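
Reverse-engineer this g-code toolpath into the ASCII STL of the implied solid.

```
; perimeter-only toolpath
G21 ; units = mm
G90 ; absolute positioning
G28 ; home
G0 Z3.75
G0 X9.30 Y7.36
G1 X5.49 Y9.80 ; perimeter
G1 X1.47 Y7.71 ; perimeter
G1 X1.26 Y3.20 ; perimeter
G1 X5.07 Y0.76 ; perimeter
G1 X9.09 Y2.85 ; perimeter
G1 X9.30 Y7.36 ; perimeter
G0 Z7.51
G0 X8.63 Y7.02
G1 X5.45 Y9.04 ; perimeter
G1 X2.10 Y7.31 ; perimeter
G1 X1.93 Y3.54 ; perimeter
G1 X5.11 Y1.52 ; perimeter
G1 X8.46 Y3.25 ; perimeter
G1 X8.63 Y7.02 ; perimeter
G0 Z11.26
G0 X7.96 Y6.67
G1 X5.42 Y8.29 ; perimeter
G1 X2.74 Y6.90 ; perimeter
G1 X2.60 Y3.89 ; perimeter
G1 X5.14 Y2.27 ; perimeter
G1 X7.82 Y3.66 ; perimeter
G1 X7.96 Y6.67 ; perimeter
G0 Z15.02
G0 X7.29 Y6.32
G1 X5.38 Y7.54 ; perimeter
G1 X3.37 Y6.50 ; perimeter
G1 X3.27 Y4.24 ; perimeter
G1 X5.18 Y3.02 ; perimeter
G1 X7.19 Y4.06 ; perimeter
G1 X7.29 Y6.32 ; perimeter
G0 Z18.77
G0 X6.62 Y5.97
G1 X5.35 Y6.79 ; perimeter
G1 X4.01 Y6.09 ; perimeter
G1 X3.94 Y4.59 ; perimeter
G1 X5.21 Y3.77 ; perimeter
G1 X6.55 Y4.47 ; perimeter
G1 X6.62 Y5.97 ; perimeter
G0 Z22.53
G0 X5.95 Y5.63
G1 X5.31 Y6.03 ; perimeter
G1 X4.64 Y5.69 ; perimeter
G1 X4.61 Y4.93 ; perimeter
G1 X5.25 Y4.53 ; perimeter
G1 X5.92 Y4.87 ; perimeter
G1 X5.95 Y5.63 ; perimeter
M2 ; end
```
solid part
  facet normal 0.0000 0.0000 -1.0000
    outer loop
      vertex 0.83 8.12 0.00
      vertex 5.52 10.55 0.00
      vertex 9.97 7.71 0.00
    endloop
  endfacet
  facet normal 0.0000 0.0000 -1.0000
    outer loop
      vertex 0.59 2.85 0.00
      vertex 0.83 8.12 0.00
      vertex 9.97 7.71 0.00
    endloop
  endfacet
  facet normal 0.0000 0.0000 -1.0000
    outer loop
      vertex 5.04 0.01 0.00
      vertex 0.59 2.85 0.00
      vertex 9.97 7.71 0.00
    endloop
  endfacet
  facet normal 0.0000 0.0000 -1.0000
    outer loop
      vertex 9.73 2.44 0.00
      vertex 5.04 0.01 0.00
      vertex 9.97 7.71 0.00
    endloop
  endfacet
  facet normal 0.5300 0.8305 0.1714
    outer loop
      vertex 9.97 7.71 0.00
      vertex 5.52 10.55 0.00
      vertex 5.28 5.28 26.28
    endloop
  endfacet
  facet normal -0.4532 0.8748 0.1713
    outer loop
      vertex 5.52 10.55 0.00
      vertex 0.83 8.12 0.00
      vertex 5.28 5.28 26.28
    endloop
  endfacet
  facet normal -0.9842 0.0448 0.1715
    outer loop
      vertex 0.83 8.12 0.00
      vertex 0.59 2.85 0.00
      vertex 5.28 5.28 26.28
    endloop
  endfacet
  facet normal -0.5300 -0.8305 0.1714
    outer loop
      vertex 0.59 2.85 0.00
      vertex 5.04 0.01 0.00
      vertex 5.28 5.28 26.28
    endloop
  endfacet
  facet normal 0.4532 -0.8748 0.1713
    outer loop
      vertex 5.04 0.01 0.00
      vertex 9.73 2.44 0.00
      vertex 5.28 5.28 26.28
    endloop
  endfacet
  facet normal 0.9842 -0.0448 0.1715
    outer loop
      vertex 9.73 2.44 0.00
      vertex 9.97 7.71 0.00
      vertex 5.28 5.28 26.28
    endloop
  endfacet
endsolid part

The G0 Z moves step by Δz≈3.75 mm. The G1 loops shrink linearly with z, so the solid tapers from its base footprint up to z≈26.3. Closing with a flat bottom cap and the tapered top and triangulating gives 10 facets — a regular 6-sided pyramid, base circumscribed radius ≈ 5.28 mm, apex at z ≈ 26.3 mm.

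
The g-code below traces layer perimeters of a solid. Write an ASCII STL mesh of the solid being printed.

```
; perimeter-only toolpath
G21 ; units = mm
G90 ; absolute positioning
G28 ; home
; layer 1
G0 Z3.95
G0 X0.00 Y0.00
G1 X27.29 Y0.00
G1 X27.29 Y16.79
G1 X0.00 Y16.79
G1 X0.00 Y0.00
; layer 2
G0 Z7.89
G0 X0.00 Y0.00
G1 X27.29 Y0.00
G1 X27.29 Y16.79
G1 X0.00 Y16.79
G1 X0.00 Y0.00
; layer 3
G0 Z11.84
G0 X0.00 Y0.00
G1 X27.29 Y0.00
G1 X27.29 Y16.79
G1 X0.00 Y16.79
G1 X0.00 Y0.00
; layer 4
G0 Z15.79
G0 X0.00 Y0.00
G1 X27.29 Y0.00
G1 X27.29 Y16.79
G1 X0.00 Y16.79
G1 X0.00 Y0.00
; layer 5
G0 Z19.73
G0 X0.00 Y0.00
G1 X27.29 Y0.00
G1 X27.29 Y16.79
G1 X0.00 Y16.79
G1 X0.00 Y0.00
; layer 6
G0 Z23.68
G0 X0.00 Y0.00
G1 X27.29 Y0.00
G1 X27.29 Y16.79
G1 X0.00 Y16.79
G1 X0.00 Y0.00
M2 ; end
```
solid part
  facet normal 0.0000 0.0000 -1.0000
    outer loop
      vertex 27.29 16.79 0.00
      vertex 27.29 0.00 0.00
      vertex 0.00 0.00 0.00
    endloop
  endfacet
  facet normal 0.0000 0.0000 -1.0000
    outer loop
      vertex 0.00 16.79 0.00
      vertex 27.29 16.79 0.00
      vertex 0.00 0.00 0.00
    endloop
  endfacet
  facet normal 0.0000 0.0000 1.0000
    outer loop
      vertex 0.00 0.00 23.68
      vertex 27.29 0.00 23.68
      vertex 27.29 16.79 23.68
    endloop
  endfacet
  facet normal 0.0000 0.0000 1.0000
    outer loop
      vertex 0.00 0.00 23.68
      vertex 27.29 16.79 23.68
      vertex 0.00 16.79 23.68
    endloop
  endfacet
  facet normal 0.0000 -1.0000 0.0000
    outer loop
      vertex 0.00 0.00 0.00
      vertex 27.29 0.00 0.00
      vertex 27.29 0.00 23.68
    endloop
  endfacet
  facet normal 0.0000 -1.0000 0.0000
    outer loop
      vertex 0.00 0.00 0.00
      vertex 27.29 0.00 23.68
      vertex 0.00 0.00 23.68
    endloop
  endfacet
  facet normal 0.0000 1.0000 0.0000
    outer loop
      vertex 27.29 16.79 23.68
      vertex 27.29 16.79 0.00
      vertex 0.00 16.79 0.00
    endloop
  endfacet
  facet normal 0.0000 1.0000 0.0000
    outer loop
      vertex 0.00 16.79 23.68
      vertex 27.29 16.79 23.68
      vertex 0.00 16.79 0.00
    endloop
  endfacet
  facet normal -1.0000 0.0000 0.0000
    outer loop
      vertex 0.00 16.79 23.68
      vertex 0.00 16.79 0.00
      vertex 0.00 0.00 0.00
    endloop
  endfacet
  facet normal -1.0000 0.0000 0.0000
    outer loop
      vertex 0.00 0.00 23.68
      vertex 0.00 16.79 23.68
      vertex 0.00 0.00 0.00
    endloop
  endfacet
  facet normal 1.0000 0.0000 0.0000
    outer loop
      vertex 27.29 0.00 0.00
      vertex 27.29 16.79 0.00
      vertex 27.29 16.79 23.68
    endloop
  endfacet
  facet normal 1.0000 0.0000 0.0000
    outer loop
      vertex 27.29 0.00 0.00
      vertex 27.29 16.79 23.68
      vertex 27.29 0.00 23.68
    endloop
  endfacet
endsolid part

The G0 Z moves step by Δz≈3.95 mm. Every layer's G1 loop is the same polygon, so the solid is a straight extrusion of it from z=0 to z≈23.7. Closing with flat bottom and top caps and triangulating gives 12 facets — a rectangular box, roughly 27.3 × 16.8 mm footprint and 23.7 mm tall.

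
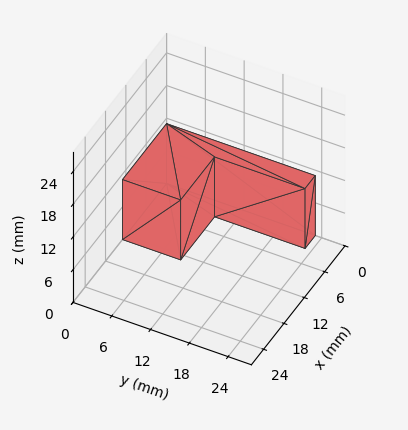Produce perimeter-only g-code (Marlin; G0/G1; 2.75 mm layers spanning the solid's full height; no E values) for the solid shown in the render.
Reading the render: the shape is an L-shaped prism: outer 13 × 23 mm, arm thicknesses ≈ 9 mm (horizontal) and 3 mm (vertical), extruded 11 mm in z (dimensions read to the nearest mm from the axis ticks). For the g-code, the solid's height is divided into equal slices at the stated Δz and each level perimeter traced with G1 moves after a G0 lift.

; perimeter-only toolpath
G21 ; units = mm
G90 ; absolute positioning
G28 ; home
; layer 1
G0 Z2.75
G0 X0.00 Y0.00
G1 X13.00 Y0.00
G1 X13.00 Y9.00
G1 X3.00 Y9.00
G1 X3.00 Y23.00
G1 X0.00 Y23.00
G1 X0.00 Y0.00
; layer 2
G0 Z5.50
G0 X0.00 Y0.00
G1 X13.00 Y0.00
G1 X13.00 Y9.00
G1 X3.00 Y9.00
G1 X3.00 Y23.00
G1 X0.00 Y23.00
G1 X0.00 Y0.00
; layer 3
G0 Z8.25
G0 X0.00 Y0.00
G1 X13.00 Y0.00
G1 X13.00 Y9.00
G1 X3.00 Y9.00
G1 X3.00 Y23.00
G1 X0.00 Y23.00
G1 X0.00 Y0.00
; layer 4
G0 Z11.00
G0 X0.00 Y0.00
G1 X13.00 Y0.00
G1 X13.00 Y9.00
G1 X3.00 Y9.00
G1 X3.00 Y23.00
G1 X0.00 Y23.00
G1 X0.00 Y0.00
M2 ; end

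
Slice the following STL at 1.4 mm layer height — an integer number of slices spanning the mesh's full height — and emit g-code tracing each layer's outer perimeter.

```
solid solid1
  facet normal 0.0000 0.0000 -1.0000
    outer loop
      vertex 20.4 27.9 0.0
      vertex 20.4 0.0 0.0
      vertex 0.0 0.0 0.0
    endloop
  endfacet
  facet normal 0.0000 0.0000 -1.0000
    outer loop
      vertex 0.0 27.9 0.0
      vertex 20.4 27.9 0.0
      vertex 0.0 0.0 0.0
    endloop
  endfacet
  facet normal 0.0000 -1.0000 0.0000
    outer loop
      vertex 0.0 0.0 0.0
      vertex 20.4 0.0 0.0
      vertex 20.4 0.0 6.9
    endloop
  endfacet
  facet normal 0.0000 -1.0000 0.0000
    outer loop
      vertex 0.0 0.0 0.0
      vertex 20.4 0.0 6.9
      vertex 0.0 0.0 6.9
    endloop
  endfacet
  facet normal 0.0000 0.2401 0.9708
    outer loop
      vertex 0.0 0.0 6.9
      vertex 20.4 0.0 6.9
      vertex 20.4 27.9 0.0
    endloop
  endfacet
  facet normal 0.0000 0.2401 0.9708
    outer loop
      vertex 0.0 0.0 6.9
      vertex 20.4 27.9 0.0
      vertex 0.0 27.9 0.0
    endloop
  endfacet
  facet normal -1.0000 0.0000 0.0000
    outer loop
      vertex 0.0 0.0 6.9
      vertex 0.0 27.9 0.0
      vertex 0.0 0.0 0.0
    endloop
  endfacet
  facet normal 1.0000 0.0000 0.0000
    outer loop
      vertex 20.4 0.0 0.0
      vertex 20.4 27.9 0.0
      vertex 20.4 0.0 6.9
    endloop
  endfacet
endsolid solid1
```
; perimeter-only toolpath
G21 ; units = mm
G90 ; absolute positioning
G28 ; home
; layer 1
G0 Z1.4
G0 X0.0 Y0.0
G1 X20.4 Y0.0
G1 X20.4 Y22.3
G1 X0.0 Y22.3
G1 X0.0 Y0.0
; layer 2
G0 Z2.8
G0 X0.0 Y0.0
G1 X20.4 Y0.0
G1 X20.4 Y16.7
G1 X0.0 Y16.7
G1 X0.0 Y0.0
; layer 3
G0 Z4.1
G0 X0.0 Y0.0
G1 X20.4 Y0.0
G1 X20.4 Y11.2
G1 X0.0 Y11.2
G1 X0.0 Y0.0
; layer 4
G0 Z5.5
G0 X0.0 Y0.0
G1 X20.4 Y0.0
G1 X20.4 Y5.6
G1 X0.0 Y5.6
G1 X0.0 Y0.0
M2 ; end

The solid is a wedge (ramp): 20.4 × 27.9 mm base, rising to 6.9 mm along the y=0 edge and sloping linearly to z=0 at y=27.9. Slicing at Δz = 1.4 mm — 5 equal slices spanning the solid's height, so layer i sits at z = i·h/5 — gives 4 non-empty perimeters. Each is a 4-segment closed polygon; G0 lifts to the layer z and rapids to the start vertex, then G1 traces the edges. The cross-section shrinks linearly with z (the slice at the apex is degenerate and omitted).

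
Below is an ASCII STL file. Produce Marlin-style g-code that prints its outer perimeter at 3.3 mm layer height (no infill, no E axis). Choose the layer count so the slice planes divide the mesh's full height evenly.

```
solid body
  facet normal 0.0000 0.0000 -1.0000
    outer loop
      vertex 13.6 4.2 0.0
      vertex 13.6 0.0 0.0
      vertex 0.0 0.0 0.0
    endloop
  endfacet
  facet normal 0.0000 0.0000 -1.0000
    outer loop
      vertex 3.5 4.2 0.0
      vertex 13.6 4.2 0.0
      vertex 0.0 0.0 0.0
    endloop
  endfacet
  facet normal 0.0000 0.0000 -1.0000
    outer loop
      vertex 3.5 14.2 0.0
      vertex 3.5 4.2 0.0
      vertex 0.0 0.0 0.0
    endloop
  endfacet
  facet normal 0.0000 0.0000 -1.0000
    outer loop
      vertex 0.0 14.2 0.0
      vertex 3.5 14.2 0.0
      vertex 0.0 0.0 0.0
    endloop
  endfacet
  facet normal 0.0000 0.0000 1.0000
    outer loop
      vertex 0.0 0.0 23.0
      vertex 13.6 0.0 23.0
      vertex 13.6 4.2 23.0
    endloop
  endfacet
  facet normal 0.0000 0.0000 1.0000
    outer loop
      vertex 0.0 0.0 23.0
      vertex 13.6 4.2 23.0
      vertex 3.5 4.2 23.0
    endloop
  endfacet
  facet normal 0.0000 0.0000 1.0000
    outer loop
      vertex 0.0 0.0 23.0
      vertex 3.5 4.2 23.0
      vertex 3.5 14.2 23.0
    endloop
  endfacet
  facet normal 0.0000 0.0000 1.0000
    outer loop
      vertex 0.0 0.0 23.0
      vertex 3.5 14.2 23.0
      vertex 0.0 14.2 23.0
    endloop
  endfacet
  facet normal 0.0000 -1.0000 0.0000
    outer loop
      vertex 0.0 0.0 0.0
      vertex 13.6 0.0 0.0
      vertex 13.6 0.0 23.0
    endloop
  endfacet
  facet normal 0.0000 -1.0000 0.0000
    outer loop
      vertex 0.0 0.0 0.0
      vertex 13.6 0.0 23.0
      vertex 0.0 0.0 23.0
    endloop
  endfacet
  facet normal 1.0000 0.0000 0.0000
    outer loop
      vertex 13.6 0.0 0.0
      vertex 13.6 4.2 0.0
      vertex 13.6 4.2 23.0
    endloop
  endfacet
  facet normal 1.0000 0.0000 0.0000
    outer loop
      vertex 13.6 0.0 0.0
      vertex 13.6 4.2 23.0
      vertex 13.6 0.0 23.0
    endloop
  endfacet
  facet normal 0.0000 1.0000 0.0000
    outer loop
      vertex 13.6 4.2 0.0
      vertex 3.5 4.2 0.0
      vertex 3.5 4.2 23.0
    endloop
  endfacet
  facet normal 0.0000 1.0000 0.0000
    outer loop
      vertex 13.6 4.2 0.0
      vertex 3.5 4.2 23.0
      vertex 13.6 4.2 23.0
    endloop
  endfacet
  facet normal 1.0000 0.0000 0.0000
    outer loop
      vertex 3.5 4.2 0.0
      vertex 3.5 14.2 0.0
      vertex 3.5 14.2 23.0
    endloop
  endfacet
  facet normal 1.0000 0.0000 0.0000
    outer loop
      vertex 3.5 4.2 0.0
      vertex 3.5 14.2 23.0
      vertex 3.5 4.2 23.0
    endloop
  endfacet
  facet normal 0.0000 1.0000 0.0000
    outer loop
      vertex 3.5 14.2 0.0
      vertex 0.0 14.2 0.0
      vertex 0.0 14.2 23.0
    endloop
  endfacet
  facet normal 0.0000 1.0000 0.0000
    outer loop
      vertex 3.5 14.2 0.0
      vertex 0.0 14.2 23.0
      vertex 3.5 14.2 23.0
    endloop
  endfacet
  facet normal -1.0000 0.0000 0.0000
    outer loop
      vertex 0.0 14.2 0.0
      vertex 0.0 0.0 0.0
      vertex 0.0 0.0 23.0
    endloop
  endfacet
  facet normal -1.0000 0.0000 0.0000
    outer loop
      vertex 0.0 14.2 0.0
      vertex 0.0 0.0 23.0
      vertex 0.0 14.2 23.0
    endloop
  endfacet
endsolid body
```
; perimeter-only toolpath
G21 ; units = mm
G90 ; absolute positioning
G28 ; home
; layer 1
G0 Z3.3
G0 X0.0 Y0.0
G1 X13.6 Y0.0
G1 X13.6 Y4.2
G1 X3.5 Y4.2
G1 X3.5 Y14.2
G1 X0.0 Y14.2
G1 X0.0 Y0.0
; layer 2
G0 Z6.6
G0 X0.0 Y0.0
G1 X13.6 Y0.0
G1 X13.6 Y4.2
G1 X3.5 Y4.2
G1 X3.5 Y14.2
G1 X0.0 Y14.2
G1 X0.0 Y0.0
; layer 3
G0 Z9.9
G0 X0.0 Y0.0
G1 X13.6 Y0.0
G1 X13.6 Y4.2
G1 X3.5 Y4.2
G1 X3.5 Y14.2
G1 X0.0 Y14.2
G1 X0.0 Y0.0
; layer 4
G0 Z13.1
G0 X0.0 Y0.0
G1 X13.6 Y0.0
G1 X13.6 Y4.2
G1 X3.5 Y4.2
G1 X3.5 Y14.2
G1 X0.0 Y14.2
G1 X0.0 Y0.0
; layer 5
G0 Z16.4
G0 X0.0 Y0.0
G1 X13.6 Y0.0
G1 X13.6 Y4.2
G1 X3.5 Y4.2
G1 X3.5 Y14.2
G1 X0.0 Y14.2
G1 X0.0 Y0.0
; layer 6
G0 Z19.7
G0 X0.0 Y0.0
G1 X13.6 Y0.0
G1 X13.6 Y4.2
G1 X3.5 Y4.2
G1 X3.5 Y14.2
G1 X0.0 Y14.2
G1 X0.0 Y0.0
; layer 7
G0 Z23.0
G0 X0.0 Y0.0
G1 X13.6 Y0.0
G1 X13.6 Y4.2
G1 X3.5 Y4.2
G1 X3.5 Y14.2
G1 X0.0 Y14.2
G1 X0.0 Y0.0
M2 ; end

The solid is an L-shaped prism: outer 13.6 × 14.2 mm, arm thicknesses ≈ 4.2 mm (horizontal) and 3.5 mm (vertical), extruded 23 mm in z. Slicing at Δz = 3.3 mm — 7 equal slices spanning the solid's height, so layer i sits at z = i·h/7 — gives 7 non-empty perimeters. Each is a 6-segment closed polygon; G0 lifts to the layer z and rapids to the start vertex, then G1 traces the edges.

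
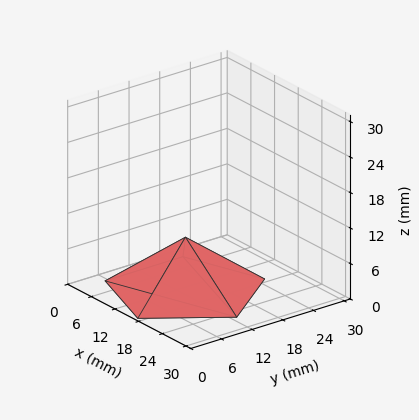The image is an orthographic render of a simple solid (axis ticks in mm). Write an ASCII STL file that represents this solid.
Reading the render: the shape is a regular 5-sided pyramid, base circumscribed radius ≈ 13 mm, apex at z ≈ 9 mm (dimensions read to the nearest mm from the axis ticks). For the STL, each face is triangulated and given an outward normal.

solid part
  facet normal 0.0000 0.0000 -1.0000
    outer loop
      vertex 2.5 20.6 0.0
      vertex 17.0 25.4 0.0
      vertex 26.0 13.0 0.0
    endloop
  endfacet
  facet normal 0.0000 0.0000 -1.0000
    outer loop
      vertex 2.5 5.4 0.0
      vertex 2.5 20.6 0.0
      vertex 26.0 13.0 0.0
    endloop
  endfacet
  facet normal 0.0000 0.0000 -1.0000
    outer loop
      vertex 17.0 0.6 0.0
      vertex 2.5 5.4 0.0
      vertex 26.0 13.0 0.0
    endloop
  endfacet
  facet normal 0.5261 0.3818 0.7599
    outer loop
      vertex 26.0 13.0 0.0
      vertex 17.0 25.4 0.0
      vertex 13.0 13.0 9.0
    endloop
  endfacet
  facet normal -0.2044 0.6173 0.7597
    outer loop
      vertex 17.0 25.4 0.0
      vertex 2.5 20.6 0.0
      vertex 13.0 13.0 9.0
    endloop
  endfacet
  facet normal -0.6508 0.0000 0.7593
    outer loop
      vertex 2.5 20.6 0.0
      vertex 2.5 5.4 0.0
      vertex 13.0 13.0 9.0
    endloop
  endfacet
  facet normal -0.2044 -0.6173 0.7597
    outer loop
      vertex 2.5 5.4 0.0
      vertex 17.0 0.6 0.0
      vertex 13.0 13.0 9.0
    endloop
  endfacet
  facet normal 0.5261 -0.3818 0.7599
    outer loop
      vertex 17.0 0.6 0.0
      vertex 26.0 13.0 0.0
      vertex 13.0 13.0 9.0
    endloop
  endfacet
endsolid part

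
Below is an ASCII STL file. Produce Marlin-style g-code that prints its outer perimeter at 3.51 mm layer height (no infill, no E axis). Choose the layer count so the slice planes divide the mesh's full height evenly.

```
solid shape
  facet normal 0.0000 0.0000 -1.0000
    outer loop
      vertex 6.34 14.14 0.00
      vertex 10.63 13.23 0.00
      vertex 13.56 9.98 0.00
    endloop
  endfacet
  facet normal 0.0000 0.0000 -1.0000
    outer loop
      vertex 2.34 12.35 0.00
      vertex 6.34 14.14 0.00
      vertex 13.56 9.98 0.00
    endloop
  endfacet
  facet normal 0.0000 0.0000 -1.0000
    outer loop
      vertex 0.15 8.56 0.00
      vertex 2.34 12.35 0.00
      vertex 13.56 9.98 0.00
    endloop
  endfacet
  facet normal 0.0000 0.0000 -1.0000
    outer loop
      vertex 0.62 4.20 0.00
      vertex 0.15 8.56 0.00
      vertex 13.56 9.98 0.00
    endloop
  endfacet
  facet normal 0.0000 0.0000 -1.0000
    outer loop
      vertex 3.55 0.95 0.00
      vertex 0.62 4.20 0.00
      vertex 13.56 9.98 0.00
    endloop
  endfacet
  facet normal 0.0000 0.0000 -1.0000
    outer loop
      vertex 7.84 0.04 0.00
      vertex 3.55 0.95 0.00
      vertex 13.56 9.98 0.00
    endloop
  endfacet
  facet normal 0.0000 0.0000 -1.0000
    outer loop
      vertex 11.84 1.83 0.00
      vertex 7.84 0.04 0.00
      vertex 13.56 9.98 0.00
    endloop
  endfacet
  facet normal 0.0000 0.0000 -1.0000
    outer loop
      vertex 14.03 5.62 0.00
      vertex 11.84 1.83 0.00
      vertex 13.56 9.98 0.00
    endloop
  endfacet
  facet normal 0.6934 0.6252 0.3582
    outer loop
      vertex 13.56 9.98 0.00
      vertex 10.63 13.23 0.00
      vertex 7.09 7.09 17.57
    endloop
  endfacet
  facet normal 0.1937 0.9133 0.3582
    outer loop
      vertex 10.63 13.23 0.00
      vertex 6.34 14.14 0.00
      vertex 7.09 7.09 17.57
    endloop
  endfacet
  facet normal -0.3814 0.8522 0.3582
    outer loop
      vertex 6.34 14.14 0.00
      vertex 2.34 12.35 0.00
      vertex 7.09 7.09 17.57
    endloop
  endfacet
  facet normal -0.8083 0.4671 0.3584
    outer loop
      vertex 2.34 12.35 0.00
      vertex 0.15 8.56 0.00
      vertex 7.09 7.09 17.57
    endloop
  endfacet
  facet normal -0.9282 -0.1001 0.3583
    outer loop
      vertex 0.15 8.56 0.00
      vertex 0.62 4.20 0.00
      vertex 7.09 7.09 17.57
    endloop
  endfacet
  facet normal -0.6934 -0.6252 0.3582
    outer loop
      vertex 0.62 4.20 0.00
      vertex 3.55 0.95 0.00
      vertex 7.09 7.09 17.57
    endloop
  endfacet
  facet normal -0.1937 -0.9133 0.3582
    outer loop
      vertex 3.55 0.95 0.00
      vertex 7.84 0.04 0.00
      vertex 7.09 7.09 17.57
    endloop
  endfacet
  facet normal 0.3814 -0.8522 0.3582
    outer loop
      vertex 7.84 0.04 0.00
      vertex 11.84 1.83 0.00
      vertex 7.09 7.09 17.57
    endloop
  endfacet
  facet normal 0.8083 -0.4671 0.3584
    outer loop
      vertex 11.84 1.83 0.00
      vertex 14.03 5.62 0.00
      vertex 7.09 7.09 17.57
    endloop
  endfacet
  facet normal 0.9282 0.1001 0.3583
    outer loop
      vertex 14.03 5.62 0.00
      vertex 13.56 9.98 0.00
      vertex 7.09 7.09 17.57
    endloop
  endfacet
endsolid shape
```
; perimeter-only toolpath
G21 ; units = mm
G90 ; absolute positioning
G28 ; home
; layer 1
G0 Z3.51
G0 X12.27 Y9.40
G1 X9.92 Y12.00
G1 X6.49 Y12.73
G1 X3.29 Y11.30
G1 X1.54 Y8.27
G1 X1.91 Y4.78
G1 X4.26 Y2.18
G1 X7.69 Y1.45
G1 X10.89 Y2.88
G1 X12.64 Y5.91
G1 X12.27 Y9.40
; layer 2
G0 Z7.03
G0 X10.97 Y8.82
G1 X9.21 Y10.77
G1 X6.64 Y11.32
G1 X4.24 Y10.25
G1 X2.93 Y7.97
G1 X3.21 Y5.36
G1 X4.97 Y3.41
G1 X7.54 Y2.86
G1 X9.94 Y3.93
G1 X11.25 Y6.21
G1 X10.97 Y8.82
; layer 3
G0 Z10.54
G0 X9.68 Y8.25
G1 X8.51 Y9.55
G1 X6.79 Y9.91
G1 X5.19 Y9.19
G1 X4.31 Y7.68
G1 X4.50 Y5.93
G1 X5.67 Y4.63
G1 X7.39 Y4.27
G1 X8.99 Y4.99
G1 X9.87 Y6.50
G1 X9.68 Y8.25
; layer 4
G0 Z14.06
G0 X8.38 Y7.67
G1 X7.80 Y8.32
G1 X6.94 Y8.50
G1 X6.14 Y8.14
G1 X5.70 Y7.38
G1 X5.80 Y6.51
G1 X6.38 Y5.86
G1 X7.24 Y5.68
G1 X8.04 Y6.04
G1 X8.48 Y6.80
G1 X8.38 Y7.67
M2 ; end

The solid is a regular 10-sided pyramid, base circumscribed radius ≈ 7.09 mm, apex at z ≈ 17.6 mm. Slicing at Δz = 3.51 mm — 5 equal slices spanning the solid's height, so layer i sits at z = i·h/5 — gives 4 non-empty perimeters. Each is a 10-segment closed polygon; G0 lifts to the layer z and rapids to the start vertex, then G1 traces the edges. The cross-section shrinks linearly with z (the slice at the apex is degenerate and omitted).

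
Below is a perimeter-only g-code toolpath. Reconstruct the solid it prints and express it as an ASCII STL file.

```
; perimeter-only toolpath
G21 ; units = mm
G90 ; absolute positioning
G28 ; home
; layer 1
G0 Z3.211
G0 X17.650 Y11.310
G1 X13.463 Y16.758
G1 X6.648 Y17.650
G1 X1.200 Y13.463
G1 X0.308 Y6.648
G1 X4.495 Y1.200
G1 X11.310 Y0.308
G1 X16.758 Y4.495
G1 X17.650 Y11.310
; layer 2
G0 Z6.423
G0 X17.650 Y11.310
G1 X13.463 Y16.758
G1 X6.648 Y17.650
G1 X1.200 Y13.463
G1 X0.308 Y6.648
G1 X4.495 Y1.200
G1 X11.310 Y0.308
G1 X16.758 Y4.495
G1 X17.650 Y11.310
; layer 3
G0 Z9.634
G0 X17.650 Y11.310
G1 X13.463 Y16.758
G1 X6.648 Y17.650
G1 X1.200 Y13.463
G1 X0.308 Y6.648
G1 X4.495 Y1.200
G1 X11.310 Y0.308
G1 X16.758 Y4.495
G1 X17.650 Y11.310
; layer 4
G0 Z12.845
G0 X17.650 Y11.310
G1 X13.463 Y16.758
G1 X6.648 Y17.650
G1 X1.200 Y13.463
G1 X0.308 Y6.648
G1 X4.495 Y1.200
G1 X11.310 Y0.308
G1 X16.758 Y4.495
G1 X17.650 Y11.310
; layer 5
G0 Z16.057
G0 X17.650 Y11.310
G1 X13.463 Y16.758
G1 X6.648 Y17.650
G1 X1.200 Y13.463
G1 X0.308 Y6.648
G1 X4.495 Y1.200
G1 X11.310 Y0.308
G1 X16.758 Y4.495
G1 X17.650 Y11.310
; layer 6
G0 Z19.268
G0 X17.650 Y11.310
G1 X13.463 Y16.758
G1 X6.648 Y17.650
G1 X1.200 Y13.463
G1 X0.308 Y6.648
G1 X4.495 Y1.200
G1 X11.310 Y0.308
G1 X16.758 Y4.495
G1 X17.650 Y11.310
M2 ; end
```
solid part
  facet normal 0.0000 0.0000 -1.0000
    outer loop
      vertex 6.648 17.650 0.000
      vertex 13.463 16.758 0.000
      vertex 17.650 11.310 0.000
    endloop
  endfacet
  facet normal 0.0000 0.0000 -1.0000
    outer loop
      vertex 1.200 13.463 0.000
      vertex 6.648 17.650 0.000
      vertex 17.650 11.310 0.000
    endloop
  endfacet
  facet normal 0.0000 0.0000 -1.0000
    outer loop
      vertex 0.308 6.648 0.000
      vertex 1.200 13.463 0.000
      vertex 17.650 11.310 0.000
    endloop
  endfacet
  facet normal 0.0000 0.0000 -1.0000
    outer loop
      vertex 4.495 1.200 0.000
      vertex 0.308 6.648 0.000
      vertex 17.650 11.310 0.000
    endloop
  endfacet
  facet normal 0.0000 0.0000 -1.0000
    outer loop
      vertex 11.310 0.308 0.000
      vertex 4.495 1.200 0.000
      vertex 17.650 11.310 0.000
    endloop
  endfacet
  facet normal 0.0000 0.0000 -1.0000
    outer loop
      vertex 16.758 4.495 0.000
      vertex 11.310 0.308 0.000
      vertex 17.650 11.310 0.000
    endloop
  endfacet
  facet normal 0.0000 0.0000 1.0000
    outer loop
      vertex 17.650 11.310 19.268
      vertex 13.463 16.758 19.268
      vertex 6.648 17.650 19.268
    endloop
  endfacet
  facet normal 0.0000 0.0000 1.0000
    outer loop
      vertex 17.650 11.310 19.268
      vertex 6.648 17.650 19.268
      vertex 1.200 13.463 19.268
    endloop
  endfacet
  facet normal 0.0000 0.0000 1.0000
    outer loop
      vertex 17.650 11.310 19.268
      vertex 1.200 13.463 19.268
      vertex 0.308 6.648 19.268
    endloop
  endfacet
  facet normal 0.0000 0.0000 1.0000
    outer loop
      vertex 17.650 11.310 19.268
      vertex 0.308 6.648 19.268
      vertex 4.495 1.200 19.268
    endloop
  endfacet
  facet normal 0.0000 0.0000 1.0000
    outer loop
      vertex 17.650 11.310 19.268
      vertex 4.495 1.200 19.268
      vertex 11.310 0.308 19.268
    endloop
  endfacet
  facet normal 0.0000 0.0000 1.0000
    outer loop
      vertex 17.650 11.310 19.268
      vertex 11.310 0.308 19.268
      vertex 16.758 4.495 19.268
    endloop
  endfacet
  facet normal 0.7929 0.6094 0.0000
    outer loop
      vertex 17.650 11.310 0.000
      vertex 13.463 16.758 0.000
      vertex 13.463 16.758 19.268
    endloop
  endfacet
  facet normal 0.7929 0.6094 0.0000
    outer loop
      vertex 17.650 11.310 0.000
      vertex 13.463 16.758 19.268
      vertex 17.650 11.310 19.268
    endloop
  endfacet
  facet normal 0.1298 0.9915 0.0000
    outer loop
      vertex 13.463 16.758 0.000
      vertex 6.648 17.650 0.000
      vertex 6.648 17.650 19.268
    endloop
  endfacet
  facet normal 0.1298 0.9915 0.0000
    outer loop
      vertex 13.463 16.758 0.000
      vertex 6.648 17.650 19.268
      vertex 13.463 16.758 19.268
    endloop
  endfacet
  facet normal -0.6094 0.7929 0.0000
    outer loop
      vertex 6.648 17.650 0.000
      vertex 1.200 13.463 0.000
      vertex 1.200 13.463 19.268
    endloop
  endfacet
  facet normal -0.6094 0.7929 0.0000
    outer loop
      vertex 6.648 17.650 0.000
      vertex 1.200 13.463 19.268
      vertex 6.648 17.650 19.268
    endloop
  endfacet
  facet normal -0.9915 0.1298 0.0000
    outer loop
      vertex 1.200 13.463 0.000
      vertex 0.308 6.648 0.000
      vertex 0.308 6.648 19.268
    endloop
  endfacet
  facet normal -0.9915 0.1298 0.0000
    outer loop
      vertex 1.200 13.463 0.000
      vertex 0.308 6.648 19.268
      vertex 1.200 13.463 19.268
    endloop
  endfacet
  facet normal -0.7929 -0.6094 0.0000
    outer loop
      vertex 0.308 6.648 0.000
      vertex 4.495 1.200 0.000
      vertex 4.495 1.200 19.268
    endloop
  endfacet
  facet normal -0.7929 -0.6094 0.0000
    outer loop
      vertex 0.308 6.648 0.000
      vertex 4.495 1.200 19.268
      vertex 0.308 6.648 19.268
    endloop
  endfacet
  facet normal -0.1298 -0.9915 0.0000
    outer loop
      vertex 4.495 1.200 0.000
      vertex 11.310 0.308 0.000
      vertex 11.310 0.308 19.268
    endloop
  endfacet
  facet normal -0.1298 -0.9915 0.0000
    outer loop
      vertex 4.495 1.200 0.000
      vertex 11.310 0.308 19.268
      vertex 4.495 1.200 19.268
    endloop
  endfacet
  facet normal 0.6094 -0.7929 0.0000
    outer loop
      vertex 11.310 0.308 0.000
      vertex 16.758 4.495 0.000
      vertex 16.758 4.495 19.268
    endloop
  endfacet
  facet normal 0.6094 -0.7929 0.0000
    outer loop
      vertex 11.310 0.308 0.000
      vertex 16.758 4.495 19.268
      vertex 11.310 0.308 19.268
    endloop
  endfacet
  facet normal 0.9915 -0.1298 0.0000
    outer loop
      vertex 16.758 4.495 0.000
      vertex 17.650 11.310 0.000
      vertex 17.650 11.310 19.268
    endloop
  endfacet
  facet normal 0.9915 -0.1298 0.0000
    outer loop
      vertex 16.758 4.495 0.000
      vertex 17.650 11.310 19.268
      vertex 16.758 4.495 19.268
    endloop
  endfacet
endsolid part

The G0 Z moves step by Δz≈3.211 mm. Every layer's G1 loop is the same polygon, so the solid is a straight extrusion of it from z=0 to z≈19.3. Closing with flat bottom and top caps and triangulating gives 28 facets — a regular 8-sided prism (a cylinder approximated with 8 flat sides), circumscribed radius ≈ 8.98 mm, height ≈ 19.3 mm.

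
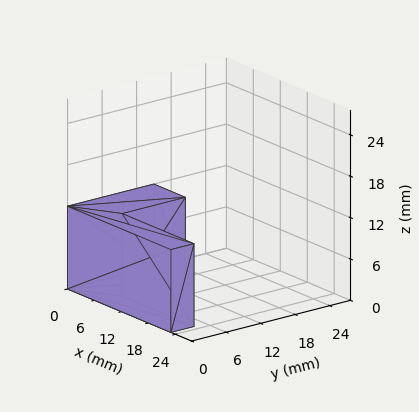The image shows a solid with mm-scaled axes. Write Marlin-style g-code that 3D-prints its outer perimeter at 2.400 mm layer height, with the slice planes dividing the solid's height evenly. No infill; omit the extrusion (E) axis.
Reading the render: the shape is an L-shaped prism: outer 23 × 15 mm, arm thicknesses ≈ 4 mm (horizontal) and 7 mm (vertical), extruded 12 mm in z (dimensions read to the nearest mm from the axis ticks). For the g-code, the solid's height is divided into equal slices at the stated Δz and each level perimeter traced with G1 moves after a G0 lift.

; perimeter-only toolpath
G21 ; units = mm
G90 ; absolute positioning
G28 ; home
; layer 1
G0 Z2.400
G0 X0.000 Y0.000
G1 X23.000 Y0.000
G1 X23.000 Y4.000
G1 X7.000 Y4.000
G1 X7.000 Y15.000
G1 X0.000 Y15.000
G1 X0.000 Y0.000
; layer 2
G0 Z4.800
G0 X0.000 Y0.000
G1 X23.000 Y0.000
G1 X23.000 Y4.000
G1 X7.000 Y4.000
G1 X7.000 Y15.000
G1 X0.000 Y15.000
G1 X0.000 Y0.000
; layer 3
G0 Z7.200
G0 X0.000 Y0.000
G1 X23.000 Y0.000
G1 X23.000 Y4.000
G1 X7.000 Y4.000
G1 X7.000 Y15.000
G1 X0.000 Y15.000
G1 X0.000 Y0.000
; layer 4
G0 Z9.600
G0 X0.000 Y0.000
G1 X23.000 Y0.000
G1 X23.000 Y4.000
G1 X7.000 Y4.000
G1 X7.000 Y15.000
G1 X0.000 Y15.000
G1 X0.000 Y0.000
; layer 5
G0 Z12.000
G0 X0.000 Y0.000
G1 X23.000 Y0.000
G1 X23.000 Y4.000
G1 X7.000 Y4.000
G1 X7.000 Y15.000
G1 X0.000 Y15.000
G1 X0.000 Y0.000
M2 ; end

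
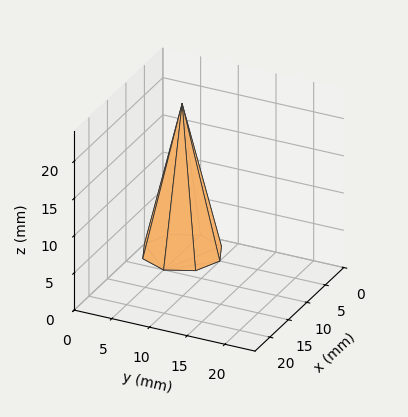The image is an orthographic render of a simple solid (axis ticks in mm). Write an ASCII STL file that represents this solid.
Reading the render: the shape is a regular 8-sided pyramid, base circumscribed radius ≈ 5 mm, apex at z ≈ 20 mm (dimensions read to the nearest mm from the axis ticks). For the STL, each face is triangulated and given an outward normal.

solid part
  facet normal 0.0000 0.0000 -1.0000
    outer loop
      vertex 5.0 10.0 0.0
      vertex 8.5 8.5 0.0
      vertex 10.0 5.0 0.0
    endloop
  endfacet
  facet normal 0.0000 0.0000 -1.0000
    outer loop
      vertex 1.5 8.5 0.0
      vertex 5.0 10.0 0.0
      vertex 10.0 5.0 0.0
    endloop
  endfacet
  facet normal 0.0000 0.0000 -1.0000
    outer loop
      vertex 0.0 5.0 0.0
      vertex 1.5 8.5 0.0
      vertex 10.0 5.0 0.0
    endloop
  endfacet
  facet normal 0.0000 0.0000 -1.0000
    outer loop
      vertex 1.5 1.5 0.0
      vertex 0.0 5.0 0.0
      vertex 10.0 5.0 0.0
    endloop
  endfacet
  facet normal 0.0000 0.0000 -1.0000
    outer loop
      vertex 5.0 0.0 0.0
      vertex 1.5 1.5 0.0
      vertex 10.0 5.0 0.0
    endloop
  endfacet
  facet normal 0.0000 0.0000 -1.0000
    outer loop
      vertex 8.5 1.5 0.0
      vertex 5.0 0.0 0.0
      vertex 10.0 5.0 0.0
    endloop
  endfacet
  facet normal 0.8958 0.3839 0.2239
    outer loop
      vertex 10.0 5.0 0.0
      vertex 8.5 8.5 0.0
      vertex 5.0 5.0 20.0
    endloop
  endfacet
  facet normal 0.3839 0.8958 0.2239
    outer loop
      vertex 8.5 8.5 0.0
      vertex 5.0 10.0 0.0
      vertex 5.0 5.0 20.0
    endloop
  endfacet
  facet normal -0.3839 0.8958 0.2239
    outer loop
      vertex 5.0 10.0 0.0
      vertex 1.5 8.5 0.0
      vertex 5.0 5.0 20.0
    endloop
  endfacet
  facet normal -0.8958 0.3839 0.2239
    outer loop
      vertex 1.5 8.5 0.0
      vertex 0.0 5.0 0.0
      vertex 5.0 5.0 20.0
    endloop
  endfacet
  facet normal -0.8958 -0.3839 0.2239
    outer loop
      vertex 0.0 5.0 0.0
      vertex 1.5 1.5 0.0
      vertex 5.0 5.0 20.0
    endloop
  endfacet
  facet normal -0.3839 -0.8958 0.2239
    outer loop
      vertex 1.5 1.5 0.0
      vertex 5.0 0.0 0.0
      vertex 5.0 5.0 20.0
    endloop
  endfacet
  facet normal 0.3839 -0.8958 0.2239
    outer loop
      vertex 5.0 0.0 0.0
      vertex 8.5 1.5 0.0
      vertex 5.0 5.0 20.0
    endloop
  endfacet
  facet normal 0.8958 -0.3839 0.2239
    outer loop
      vertex 8.5 1.5 0.0
      vertex 10.0 5.0 0.0
      vertex 5.0 5.0 20.0
    endloop
  endfacet
endsolid part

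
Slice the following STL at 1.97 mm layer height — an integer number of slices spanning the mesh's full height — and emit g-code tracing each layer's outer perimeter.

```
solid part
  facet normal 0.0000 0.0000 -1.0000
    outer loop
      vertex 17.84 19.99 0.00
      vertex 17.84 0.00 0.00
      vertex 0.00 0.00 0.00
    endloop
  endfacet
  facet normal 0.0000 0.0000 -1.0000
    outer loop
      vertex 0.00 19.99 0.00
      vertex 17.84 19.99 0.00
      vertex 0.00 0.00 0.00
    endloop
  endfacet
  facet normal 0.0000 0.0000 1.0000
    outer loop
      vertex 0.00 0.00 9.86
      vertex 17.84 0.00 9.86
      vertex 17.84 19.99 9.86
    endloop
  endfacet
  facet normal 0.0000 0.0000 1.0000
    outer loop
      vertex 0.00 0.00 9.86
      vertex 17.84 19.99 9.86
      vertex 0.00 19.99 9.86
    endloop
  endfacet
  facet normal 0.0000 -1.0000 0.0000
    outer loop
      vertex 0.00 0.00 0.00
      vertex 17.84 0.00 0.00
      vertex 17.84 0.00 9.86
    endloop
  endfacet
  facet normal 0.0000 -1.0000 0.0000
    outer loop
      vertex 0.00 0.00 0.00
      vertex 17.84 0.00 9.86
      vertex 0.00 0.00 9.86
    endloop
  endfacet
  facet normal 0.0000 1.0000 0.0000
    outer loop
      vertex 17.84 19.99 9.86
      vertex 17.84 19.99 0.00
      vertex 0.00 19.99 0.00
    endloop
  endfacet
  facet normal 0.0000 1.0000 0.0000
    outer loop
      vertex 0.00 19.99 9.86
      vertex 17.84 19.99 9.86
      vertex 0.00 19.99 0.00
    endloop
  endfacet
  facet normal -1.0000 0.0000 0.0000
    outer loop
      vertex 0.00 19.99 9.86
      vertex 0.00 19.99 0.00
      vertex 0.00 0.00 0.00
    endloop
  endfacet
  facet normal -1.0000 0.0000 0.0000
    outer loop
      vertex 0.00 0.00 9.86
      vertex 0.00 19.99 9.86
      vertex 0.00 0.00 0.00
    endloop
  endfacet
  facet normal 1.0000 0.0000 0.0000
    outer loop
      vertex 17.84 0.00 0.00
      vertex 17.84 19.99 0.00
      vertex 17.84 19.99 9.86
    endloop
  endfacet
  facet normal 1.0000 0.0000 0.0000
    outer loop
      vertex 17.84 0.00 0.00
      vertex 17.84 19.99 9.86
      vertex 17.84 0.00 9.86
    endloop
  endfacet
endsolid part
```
; perimeter-only toolpath
G21 ; units = mm
G90 ; absolute positioning
G28 ; home
; layer 1
G0 Z1.97
G0 X0.00 Y0.00
G1 X17.84 Y0.00
G1 X17.84 Y19.99
G1 X0.00 Y19.99
G1 X0.00 Y0.00
; layer 2
G0 Z3.94
G0 X0.00 Y0.00
G1 X17.84 Y0.00
G1 X17.84 Y19.99
G1 X0.00 Y19.99
G1 X0.00 Y0.00
; layer 3
G0 Z5.92
G0 X0.00 Y0.00
G1 X17.84 Y0.00
G1 X17.84 Y19.99
G1 X0.00 Y19.99
G1 X0.00 Y0.00
; layer 4
G0 Z7.89
G0 X0.00 Y0.00
G1 X17.84 Y0.00
G1 X17.84 Y19.99
G1 X0.00 Y19.99
G1 X0.00 Y0.00
; layer 5
G0 Z9.86
G0 X0.00 Y0.00
G1 X17.84 Y0.00
G1 X17.84 Y19.99
G1 X0.00 Y19.99
G1 X0.00 Y0.00
M2 ; end

The solid is a rectangular box, roughly 17.8 × 20 mm footprint and 9.86 mm tall. Slicing at Δz = 1.97 mm — 5 equal slices spanning the solid's height, so layer i sits at z = i·h/5 — gives 5 non-empty perimeters. Each is a 4-segment closed polygon; G0 lifts to the layer z and rapids to the start vertex, then G1 traces the edges.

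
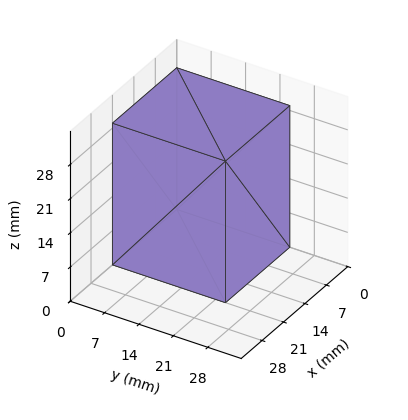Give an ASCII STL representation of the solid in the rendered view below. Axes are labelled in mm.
Reading the render: the shape is a rectangular box, roughly 21 × 23 mm footprint and 29 mm tall (dimensions read to the nearest mm from the axis ticks). For the STL, each face is triangulated and given an outward normal.

solid part
  facet normal 0.0000 0.0000 -1.0000
    outer loop
      vertex 21.000 23.000 0.000
      vertex 21.000 0.000 0.000
      vertex 0.000 0.000 0.000
    endloop
  endfacet
  facet normal 0.0000 0.0000 -1.0000
    outer loop
      vertex 0.000 23.000 0.000
      vertex 21.000 23.000 0.000
      vertex 0.000 0.000 0.000
    endloop
  endfacet
  facet normal 0.0000 0.0000 1.0000
    outer loop
      vertex 0.000 0.000 29.000
      vertex 21.000 0.000 29.000
      vertex 21.000 23.000 29.000
    endloop
  endfacet
  facet normal 0.0000 0.0000 1.0000
    outer loop
      vertex 0.000 0.000 29.000
      vertex 21.000 23.000 29.000
      vertex 0.000 23.000 29.000
    endloop
  endfacet
  facet normal 0.0000 -1.0000 0.0000
    outer loop
      vertex 0.000 0.000 0.000
      vertex 21.000 0.000 0.000
      vertex 21.000 0.000 29.000
    endloop
  endfacet
  facet normal 0.0000 -1.0000 0.0000
    outer loop
      vertex 0.000 0.000 0.000
      vertex 21.000 0.000 29.000
      vertex 0.000 0.000 29.000
    endloop
  endfacet
  facet normal 0.0000 1.0000 0.0000
    outer loop
      vertex 21.000 23.000 29.000
      vertex 21.000 23.000 0.000
      vertex 0.000 23.000 0.000
    endloop
  endfacet
  facet normal 0.0000 1.0000 0.0000
    outer loop
      vertex 0.000 23.000 29.000
      vertex 21.000 23.000 29.000
      vertex 0.000 23.000 0.000
    endloop
  endfacet
  facet normal -1.0000 0.0000 0.0000
    outer loop
      vertex 0.000 23.000 29.000
      vertex 0.000 23.000 0.000
      vertex 0.000 0.000 0.000
    endloop
  endfacet
  facet normal -1.0000 0.0000 0.0000
    outer loop
      vertex 0.000 0.000 29.000
      vertex 0.000 23.000 29.000
      vertex 0.000 0.000 0.000
    endloop
  endfacet
  facet normal 1.0000 0.0000 0.0000
    outer loop
      vertex 21.000 0.000 0.000
      vertex 21.000 23.000 0.000
      vertex 21.000 23.000 29.000
    endloop
  endfacet
  facet normal 1.0000 0.0000 0.0000
    outer loop
      vertex 21.000 0.000 0.000
      vertex 21.000 23.000 29.000
      vertex 21.000 0.000 29.000
    endloop
  endfacet
endsolid part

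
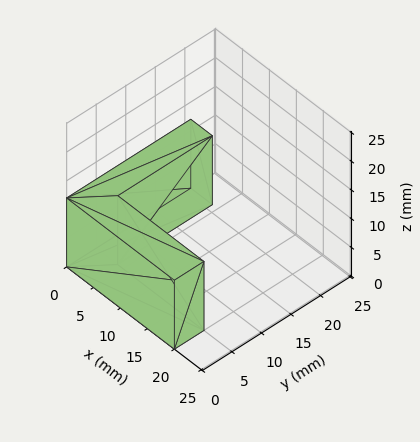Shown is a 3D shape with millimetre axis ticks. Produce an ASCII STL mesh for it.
Reading the render: the shape is an L-shaped prism: outer 20 × 21 mm, arm thicknesses ≈ 5 mm (horizontal) and 4 mm (vertical), extruded 12 mm in z (dimensions read to the nearest mm from the axis ticks). For the STL, each face is triangulated and given an outward normal.

solid part
  facet normal 0.0000 0.0000 -1.0000
    outer loop
      vertex 20.000 5.000 0.000
      vertex 20.000 0.000 0.000
      vertex 0.000 0.000 0.000
    endloop
  endfacet
  facet normal 0.0000 0.0000 -1.0000
    outer loop
      vertex 4.000 5.000 0.000
      vertex 20.000 5.000 0.000
      vertex 0.000 0.000 0.000
    endloop
  endfacet
  facet normal 0.0000 0.0000 -1.0000
    outer loop
      vertex 4.000 21.000 0.000
      vertex 4.000 5.000 0.000
      vertex 0.000 0.000 0.000
    endloop
  endfacet
  facet normal 0.0000 0.0000 -1.0000
    outer loop
      vertex 0.000 21.000 0.000
      vertex 4.000 21.000 0.000
      vertex 0.000 0.000 0.000
    endloop
  endfacet
  facet normal 0.0000 0.0000 1.0000
    outer loop
      vertex 0.000 0.000 12.000
      vertex 20.000 0.000 12.000
      vertex 20.000 5.000 12.000
    endloop
  endfacet
  facet normal 0.0000 0.0000 1.0000
    outer loop
      vertex 0.000 0.000 12.000
      vertex 20.000 5.000 12.000
      vertex 4.000 5.000 12.000
    endloop
  endfacet
  facet normal 0.0000 0.0000 1.0000
    outer loop
      vertex 0.000 0.000 12.000
      vertex 4.000 5.000 12.000
      vertex 4.000 21.000 12.000
    endloop
  endfacet
  facet normal 0.0000 0.0000 1.0000
    outer loop
      vertex 0.000 0.000 12.000
      vertex 4.000 21.000 12.000
      vertex 0.000 21.000 12.000
    endloop
  endfacet
  facet normal 0.0000 -1.0000 0.0000
    outer loop
      vertex 0.000 0.000 0.000
      vertex 20.000 0.000 0.000
      vertex 20.000 0.000 12.000
    endloop
  endfacet
  facet normal 0.0000 -1.0000 0.0000
    outer loop
      vertex 0.000 0.000 0.000
      vertex 20.000 0.000 12.000
      vertex 0.000 0.000 12.000
    endloop
  endfacet
  facet normal 1.0000 0.0000 0.0000
    outer loop
      vertex 20.000 0.000 0.000
      vertex 20.000 5.000 0.000
      vertex 20.000 5.000 12.000
    endloop
  endfacet
  facet normal 1.0000 0.0000 0.0000
    outer loop
      vertex 20.000 0.000 0.000
      vertex 20.000 5.000 12.000
      vertex 20.000 0.000 12.000
    endloop
  endfacet
  facet normal 0.0000 1.0000 0.0000
    outer loop
      vertex 20.000 5.000 0.000
      vertex 4.000 5.000 0.000
      vertex 4.000 5.000 12.000
    endloop
  endfacet
  facet normal 0.0000 1.0000 0.0000
    outer loop
      vertex 20.000 5.000 0.000
      vertex 4.000 5.000 12.000
      vertex 20.000 5.000 12.000
    endloop
  endfacet
  facet normal 1.0000 0.0000 0.0000
    outer loop
      vertex 4.000 5.000 0.000
      vertex 4.000 21.000 0.000
      vertex 4.000 21.000 12.000
    endloop
  endfacet
  facet normal 1.0000 0.0000 0.0000
    outer loop
      vertex 4.000 5.000 0.000
      vertex 4.000 21.000 12.000
      vertex 4.000 5.000 12.000
    endloop
  endfacet
  facet normal 0.0000 1.0000 0.0000
    outer loop
      vertex 4.000 21.000 0.000
      vertex 0.000 21.000 0.000
      vertex 0.000 21.000 12.000
    endloop
  endfacet
  facet normal 0.0000 1.0000 0.0000
    outer loop
      vertex 4.000 21.000 0.000
      vertex 0.000 21.000 12.000
      vertex 4.000 21.000 12.000
    endloop
  endfacet
  facet normal -1.0000 0.0000 0.0000
    outer loop
      vertex 0.000 21.000 0.000
      vertex 0.000 0.000 0.000
      vertex 0.000 0.000 12.000
    endloop
  endfacet
  facet normal -1.0000 0.0000 0.0000
    outer loop
      vertex 0.000 21.000 0.000
      vertex 0.000 0.000 12.000
      vertex 0.000 21.000 12.000
    endloop
  endfacet
endsolid part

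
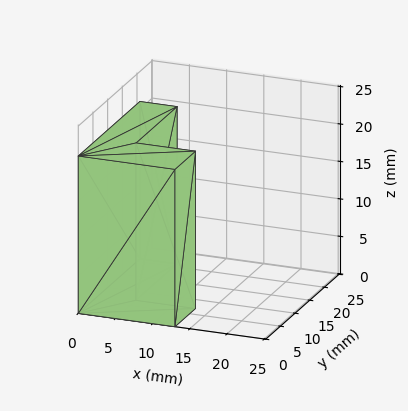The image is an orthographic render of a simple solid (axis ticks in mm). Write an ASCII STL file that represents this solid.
Reading the render: the shape is an L-shaped prism: outer 13 × 21 mm, arm thicknesses ≈ 7 mm (horizontal) and 5 mm (vertical), extruded 21 mm in z (dimensions read to the nearest mm from the axis ticks). For the STL, each face is triangulated and given an outward normal.

solid part
  facet normal 0.0000 0.0000 -1.0000
    outer loop
      vertex 13.00 7.00 0.00
      vertex 13.00 0.00 0.00
      vertex 0.00 0.00 0.00
    endloop
  endfacet
  facet normal 0.0000 0.0000 -1.0000
    outer loop
      vertex 5.00 7.00 0.00
      vertex 13.00 7.00 0.00
      vertex 0.00 0.00 0.00
    endloop
  endfacet
  facet normal 0.0000 0.0000 -1.0000
    outer loop
      vertex 5.00 21.00 0.00
      vertex 5.00 7.00 0.00
      vertex 0.00 0.00 0.00
    endloop
  endfacet
  facet normal 0.0000 0.0000 -1.0000
    outer loop
      vertex 0.00 21.00 0.00
      vertex 5.00 21.00 0.00
      vertex 0.00 0.00 0.00
    endloop
  endfacet
  facet normal 0.0000 0.0000 1.0000
    outer loop
      vertex 0.00 0.00 21.00
      vertex 13.00 0.00 21.00
      vertex 13.00 7.00 21.00
    endloop
  endfacet
  facet normal 0.0000 0.0000 1.0000
    outer loop
      vertex 0.00 0.00 21.00
      vertex 13.00 7.00 21.00
      vertex 5.00 7.00 21.00
    endloop
  endfacet
  facet normal 0.0000 0.0000 1.0000
    outer loop
      vertex 0.00 0.00 21.00
      vertex 5.00 7.00 21.00
      vertex 5.00 21.00 21.00
    endloop
  endfacet
  facet normal 0.0000 0.0000 1.0000
    outer loop
      vertex 0.00 0.00 21.00
      vertex 5.00 21.00 21.00
      vertex 0.00 21.00 21.00
    endloop
  endfacet
  facet normal 0.0000 -1.0000 0.0000
    outer loop
      vertex 0.00 0.00 0.00
      vertex 13.00 0.00 0.00
      vertex 13.00 0.00 21.00
    endloop
  endfacet
  facet normal 0.0000 -1.0000 0.0000
    outer loop
      vertex 0.00 0.00 0.00
      vertex 13.00 0.00 21.00
      vertex 0.00 0.00 21.00
    endloop
  endfacet
  facet normal 1.0000 0.0000 0.0000
    outer loop
      vertex 13.00 0.00 0.00
      vertex 13.00 7.00 0.00
      vertex 13.00 7.00 21.00
    endloop
  endfacet
  facet normal 1.0000 0.0000 0.0000
    outer loop
      vertex 13.00 0.00 0.00
      vertex 13.00 7.00 21.00
      vertex 13.00 0.00 21.00
    endloop
  endfacet
  facet normal 0.0000 1.0000 0.0000
    outer loop
      vertex 13.00 7.00 0.00
      vertex 5.00 7.00 0.00
      vertex 5.00 7.00 21.00
    endloop
  endfacet
  facet normal 0.0000 1.0000 0.0000
    outer loop
      vertex 13.00 7.00 0.00
      vertex 5.00 7.00 21.00
      vertex 13.00 7.00 21.00
    endloop
  endfacet
  facet normal 1.0000 0.0000 0.0000
    outer loop
      vertex 5.00 7.00 0.00
      vertex 5.00 21.00 0.00
      vertex 5.00 21.00 21.00
    endloop
  endfacet
  facet normal 1.0000 0.0000 0.0000
    outer loop
      vertex 5.00 7.00 0.00
      vertex 5.00 21.00 21.00
      vertex 5.00 7.00 21.00
    endloop
  endfacet
  facet normal 0.0000 1.0000 0.0000
    outer loop
      vertex 5.00 21.00 0.00
      vertex 0.00 21.00 0.00
      vertex 0.00 21.00 21.00
    endloop
  endfacet
  facet normal 0.0000 1.0000 0.0000
    outer loop
      vertex 5.00 21.00 0.00
      vertex 0.00 21.00 21.00
      vertex 5.00 21.00 21.00
    endloop
  endfacet
  facet normal -1.0000 0.0000 0.0000
    outer loop
      vertex 0.00 21.00 0.00
      vertex 0.00 0.00 0.00
      vertex 0.00 0.00 21.00
    endloop
  endfacet
  facet normal -1.0000 0.0000 0.0000
    outer loop
      vertex 0.00 21.00 0.00
      vertex 0.00 0.00 21.00
      vertex 0.00 21.00 21.00
    endloop
  endfacet
endsolid part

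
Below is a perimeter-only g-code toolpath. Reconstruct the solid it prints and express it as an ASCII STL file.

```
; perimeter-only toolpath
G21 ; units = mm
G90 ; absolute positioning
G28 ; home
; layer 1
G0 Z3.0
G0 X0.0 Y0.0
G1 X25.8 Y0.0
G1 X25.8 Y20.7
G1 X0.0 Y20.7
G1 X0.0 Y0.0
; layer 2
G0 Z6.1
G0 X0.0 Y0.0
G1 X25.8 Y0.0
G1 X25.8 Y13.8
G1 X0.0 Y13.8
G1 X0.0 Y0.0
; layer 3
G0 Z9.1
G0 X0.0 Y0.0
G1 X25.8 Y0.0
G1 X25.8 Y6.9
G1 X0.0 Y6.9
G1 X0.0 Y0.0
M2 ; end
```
solid part
  facet normal 0.0000 0.0000 -1.0000
    outer loop
      vertex 25.8 27.6 0.0
      vertex 25.8 0.0 0.0
      vertex 0.0 0.0 0.0
    endloop
  endfacet
  facet normal 0.0000 0.0000 -1.0000
    outer loop
      vertex 0.0 27.6 0.0
      vertex 25.8 27.6 0.0
      vertex 0.0 0.0 0.0
    endloop
  endfacet
  facet normal 0.0000 -1.0000 0.0000
    outer loop
      vertex 0.0 0.0 0.0
      vertex 25.8 0.0 0.0
      vertex 25.8 0.0 12.2
    endloop
  endfacet
  facet normal 0.0000 -1.0000 0.0000
    outer loop
      vertex 0.0 0.0 0.0
      vertex 25.8 0.0 12.2
      vertex 0.0 0.0 12.2
    endloop
  endfacet
  facet normal 0.0000 0.4043 0.9146
    outer loop
      vertex 0.0 0.0 12.2
      vertex 25.8 0.0 12.2
      vertex 25.8 27.6 0.0
    endloop
  endfacet
  facet normal 0.0000 0.4043 0.9146
    outer loop
      vertex 0.0 0.0 12.2
      vertex 25.8 27.6 0.0
      vertex 0.0 27.6 0.0
    endloop
  endfacet
  facet normal -1.0000 0.0000 0.0000
    outer loop
      vertex 0.0 0.0 12.2
      vertex 0.0 27.6 0.0
      vertex 0.0 0.0 0.0
    endloop
  endfacet
  facet normal 1.0000 0.0000 0.0000
    outer loop
      vertex 25.8 0.0 0.0
      vertex 25.8 27.6 0.0
      vertex 25.8 0.0 12.2
    endloop
  endfacet
endsolid part

The G0 Z moves step by Δz≈3.0 mm. The G1 loops shrink linearly with z, so the solid tapers from its base footprint up to z≈12.2. Closing with a flat bottom cap and the tapered top and triangulating gives 8 facets — a wedge (ramp): 25.8 × 27.6 mm base, rising to 12.2 mm along the y=0 edge and sloping linearly to z=0 at y=27.6.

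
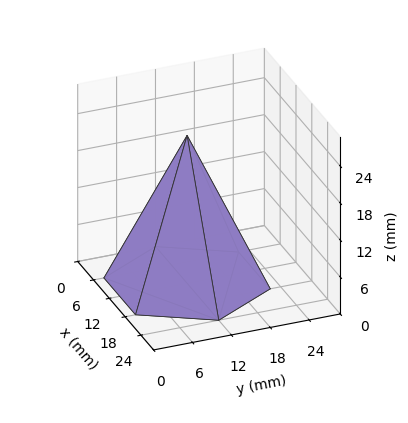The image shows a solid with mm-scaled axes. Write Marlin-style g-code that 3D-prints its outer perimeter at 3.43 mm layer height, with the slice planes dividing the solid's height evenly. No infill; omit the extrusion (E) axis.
Reading the render: the shape is a regular 6-sided pyramid, base circumscribed radius ≈ 12 mm, apex at z ≈ 24 mm (dimensions read to the nearest mm from the axis ticks). For the g-code, the solid's height is divided into equal slices at the stated Δz and each level perimeter traced with G1 moves after a G0 lift.

; perimeter-only toolpath
G21 ; units = mm
G90 ; absolute positioning
G28 ; home
; layer 1
G0 Z3.43
G0 X22.29 Y12.00
G1 X17.14 Y20.91
G1 X6.86 Y20.91
G1 X1.71 Y12.00
G1 X6.86 Y3.09
G1 X17.14 Y3.09
G1 X22.29 Y12.00
; layer 2
G0 Z6.86
G0 X20.57 Y12.00
G1 X16.29 Y19.42
G1 X7.71 Y19.42
G1 X3.43 Y12.00
G1 X7.71 Y4.58
G1 X16.29 Y4.58
G1 X20.57 Y12.00
; layer 3
G0 Z10.29
G0 X18.86 Y12.00
G1 X15.43 Y17.94
G1 X8.57 Y17.94
G1 X5.14 Y12.00
G1 X8.57 Y6.06
G1 X15.43 Y6.06
G1 X18.86 Y12.00
; layer 4
G0 Z13.71
G0 X17.14 Y12.00
G1 X14.57 Y16.45
G1 X9.43 Y16.45
G1 X6.86 Y12.00
G1 X9.43 Y7.55
G1 X14.57 Y7.55
G1 X17.14 Y12.00
; layer 5
G0 Z17.14
G0 X15.43 Y12.00
G1 X13.71 Y14.97
G1 X10.29 Y14.97
G1 X8.57 Y12.00
G1 X10.29 Y9.03
G1 X13.71 Y9.03
G1 X15.43 Y12.00
; layer 6
G0 Z20.57
G0 X13.71 Y12.00
G1 X12.86 Y13.48
G1 X11.14 Y13.48
G1 X10.29 Y12.00
G1 X11.14 Y10.52
G1 X12.86 Y10.52
G1 X13.71 Y12.00
M2 ; end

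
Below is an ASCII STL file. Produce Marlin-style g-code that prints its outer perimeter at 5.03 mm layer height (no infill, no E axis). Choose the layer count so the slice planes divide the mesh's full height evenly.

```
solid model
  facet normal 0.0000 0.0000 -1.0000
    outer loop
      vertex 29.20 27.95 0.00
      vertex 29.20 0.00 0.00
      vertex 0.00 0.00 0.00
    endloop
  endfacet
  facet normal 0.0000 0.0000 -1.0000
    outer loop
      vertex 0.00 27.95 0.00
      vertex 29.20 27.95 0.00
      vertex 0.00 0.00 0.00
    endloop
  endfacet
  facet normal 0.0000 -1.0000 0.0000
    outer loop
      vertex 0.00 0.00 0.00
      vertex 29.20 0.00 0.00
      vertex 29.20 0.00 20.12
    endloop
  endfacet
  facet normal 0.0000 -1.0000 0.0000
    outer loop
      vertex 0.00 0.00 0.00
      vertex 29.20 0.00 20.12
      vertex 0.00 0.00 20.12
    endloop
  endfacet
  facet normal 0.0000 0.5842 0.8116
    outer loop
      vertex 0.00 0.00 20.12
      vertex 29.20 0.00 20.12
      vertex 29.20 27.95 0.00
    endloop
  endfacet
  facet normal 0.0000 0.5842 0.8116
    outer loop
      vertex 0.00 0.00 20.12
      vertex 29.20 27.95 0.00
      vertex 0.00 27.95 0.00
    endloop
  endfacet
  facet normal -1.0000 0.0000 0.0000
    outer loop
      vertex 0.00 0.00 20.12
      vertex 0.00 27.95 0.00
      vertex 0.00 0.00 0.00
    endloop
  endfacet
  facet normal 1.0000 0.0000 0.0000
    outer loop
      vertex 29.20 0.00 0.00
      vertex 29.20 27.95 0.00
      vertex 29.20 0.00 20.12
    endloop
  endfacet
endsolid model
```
; perimeter-only toolpath
G21 ; units = mm
G90 ; absolute positioning
G28 ; home
; layer 1
G0 Z5.03
G0 X0.00 Y0.00
G1 X29.20 Y0.00
G1 X29.20 Y20.96
G1 X0.00 Y20.96
G1 X0.00 Y0.00
; layer 2
G0 Z10.06
G0 X0.00 Y0.00
G1 X29.20 Y0.00
G1 X29.20 Y13.97
G1 X0.00 Y13.97
G1 X0.00 Y0.00
; layer 3
G0 Z15.09
G0 X0.00 Y0.00
G1 X29.20 Y0.00
G1 X29.20 Y6.99
G1 X0.00 Y6.99
G1 X0.00 Y0.00
M2 ; end

The solid is a wedge (ramp): 29.2 × 27.9 mm base, rising to 20.1 mm along the y=0 edge and sloping linearly to z=0 at y=27.9. Slicing at Δz = 5.03 mm — 4 equal slices spanning the solid's height, so layer i sits at z = i·h/4 — gives 3 non-empty perimeters. Each is a 4-segment closed polygon; G0 lifts to the layer z and rapids to the start vertex, then G1 traces the edges. The cross-section shrinks linearly with z (the slice at the apex is degenerate and omitted).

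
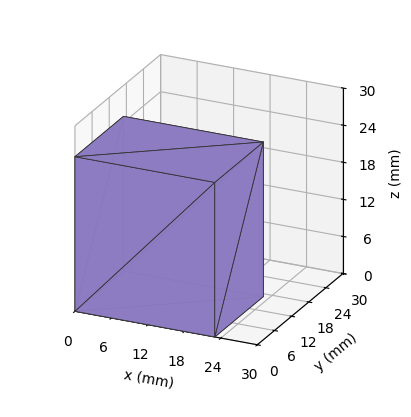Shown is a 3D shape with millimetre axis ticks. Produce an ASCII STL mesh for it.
Reading the render: the shape is a rectangular box, roughly 23 × 17 mm footprint and 25 mm tall (dimensions read to the nearest mm from the axis ticks). For the STL, each face is triangulated and given an outward normal.

solid part
  facet normal 0.0000 0.0000 -1.0000
    outer loop
      vertex 23.000 17.000 0.000
      vertex 23.000 0.000 0.000
      vertex 0.000 0.000 0.000
    endloop
  endfacet
  facet normal 0.0000 0.0000 -1.0000
    outer loop
      vertex 0.000 17.000 0.000
      vertex 23.000 17.000 0.000
      vertex 0.000 0.000 0.000
    endloop
  endfacet
  facet normal 0.0000 0.0000 1.0000
    outer loop
      vertex 0.000 0.000 25.000
      vertex 23.000 0.000 25.000
      vertex 23.000 17.000 25.000
    endloop
  endfacet
  facet normal 0.0000 0.0000 1.0000
    outer loop
      vertex 0.000 0.000 25.000
      vertex 23.000 17.000 25.000
      vertex 0.000 17.000 25.000
    endloop
  endfacet
  facet normal 0.0000 -1.0000 0.0000
    outer loop
      vertex 0.000 0.000 0.000
      vertex 23.000 0.000 0.000
      vertex 23.000 0.000 25.000
    endloop
  endfacet
  facet normal 0.0000 -1.0000 0.0000
    outer loop
      vertex 0.000 0.000 0.000
      vertex 23.000 0.000 25.000
      vertex 0.000 0.000 25.000
    endloop
  endfacet
  facet normal 0.0000 1.0000 0.0000
    outer loop
      vertex 23.000 17.000 25.000
      vertex 23.000 17.000 0.000
      vertex 0.000 17.000 0.000
    endloop
  endfacet
  facet normal 0.0000 1.0000 0.0000
    outer loop
      vertex 0.000 17.000 25.000
      vertex 23.000 17.000 25.000
      vertex 0.000 17.000 0.000
    endloop
  endfacet
  facet normal -1.0000 0.0000 0.0000
    outer loop
      vertex 0.000 17.000 25.000
      vertex 0.000 17.000 0.000
      vertex 0.000 0.000 0.000
    endloop
  endfacet
  facet normal -1.0000 0.0000 0.0000
    outer loop
      vertex 0.000 0.000 25.000
      vertex 0.000 17.000 25.000
      vertex 0.000 0.000 0.000
    endloop
  endfacet
  facet normal 1.0000 0.0000 0.0000
    outer loop
      vertex 23.000 0.000 0.000
      vertex 23.000 17.000 0.000
      vertex 23.000 17.000 25.000
    endloop
  endfacet
  facet normal 1.0000 0.0000 0.0000
    outer loop
      vertex 23.000 0.000 0.000
      vertex 23.000 17.000 25.000
      vertex 23.000 0.000 25.000
    endloop
  endfacet
endsolid part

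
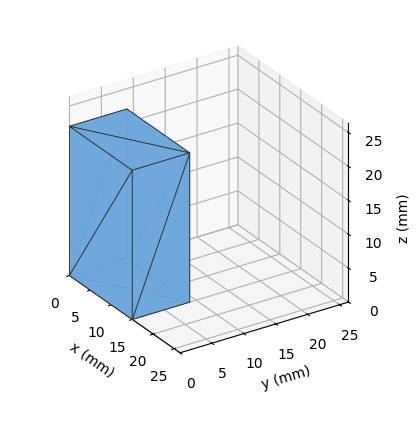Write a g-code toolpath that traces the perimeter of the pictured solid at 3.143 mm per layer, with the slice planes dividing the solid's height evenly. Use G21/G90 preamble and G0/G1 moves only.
Reading the render: the shape is a rectangular box, roughly 15 × 9 mm footprint and 22 mm tall (dimensions read to the nearest mm from the axis ticks). For the g-code, the solid's height is divided into equal slices at the stated Δz and each level perimeter traced with G1 moves after a G0 lift.

; perimeter-only toolpath
G21 ; units = mm
G90 ; absolute positioning
G28 ; home
; layer 1
G0 Z3.143
G0 X0.000 Y0.000
G1 X15.000 Y0.000
G1 X15.000 Y9.000
G1 X0.000 Y9.000
G1 X0.000 Y0.000
; layer 2
G0 Z6.286
G0 X0.000 Y0.000
G1 X15.000 Y0.000
G1 X15.000 Y9.000
G1 X0.000 Y9.000
G1 X0.000 Y0.000
; layer 3
G0 Z9.429
G0 X0.000 Y0.000
G1 X15.000 Y0.000
G1 X15.000 Y9.000
G1 X0.000 Y9.000
G1 X0.000 Y0.000
; layer 4
G0 Z12.571
G0 X0.000 Y0.000
G1 X15.000 Y0.000
G1 X15.000 Y9.000
G1 X0.000 Y9.000
G1 X0.000 Y0.000
; layer 5
G0 Z15.714
G0 X0.000 Y0.000
G1 X15.000 Y0.000
G1 X15.000 Y9.000
G1 X0.000 Y9.000
G1 X0.000 Y0.000
; layer 6
G0 Z18.857
G0 X0.000 Y0.000
G1 X15.000 Y0.000
G1 X15.000 Y9.000
G1 X0.000 Y9.000
G1 X0.000 Y0.000
; layer 7
G0 Z22.000
G0 X0.000 Y0.000
G1 X15.000 Y0.000
G1 X15.000 Y9.000
G1 X0.000 Y9.000
G1 X0.000 Y0.000
M2 ; end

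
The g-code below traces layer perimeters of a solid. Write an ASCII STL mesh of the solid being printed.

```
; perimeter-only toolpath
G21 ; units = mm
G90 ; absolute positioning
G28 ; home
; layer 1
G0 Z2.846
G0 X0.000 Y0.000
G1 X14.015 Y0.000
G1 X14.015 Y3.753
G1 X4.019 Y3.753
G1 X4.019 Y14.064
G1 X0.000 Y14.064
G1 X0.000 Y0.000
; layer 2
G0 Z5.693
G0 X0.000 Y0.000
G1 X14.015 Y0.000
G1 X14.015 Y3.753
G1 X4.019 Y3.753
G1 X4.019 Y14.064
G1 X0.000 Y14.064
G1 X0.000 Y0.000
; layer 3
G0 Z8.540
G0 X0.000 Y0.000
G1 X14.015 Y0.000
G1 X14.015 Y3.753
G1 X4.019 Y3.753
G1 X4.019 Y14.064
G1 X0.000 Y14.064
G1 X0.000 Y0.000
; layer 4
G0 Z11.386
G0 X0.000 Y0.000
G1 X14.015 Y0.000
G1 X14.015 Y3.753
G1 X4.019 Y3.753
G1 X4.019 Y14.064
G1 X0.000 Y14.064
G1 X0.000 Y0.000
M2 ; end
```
solid part
  facet normal 0.0000 0.0000 -1.0000
    outer loop
      vertex 14.015 3.753 0.000
      vertex 14.015 0.000 0.000
      vertex 0.000 0.000 0.000
    endloop
  endfacet
  facet normal 0.0000 0.0000 -1.0000
    outer loop
      vertex 4.019 3.753 0.000
      vertex 14.015 3.753 0.000
      vertex 0.000 0.000 0.000
    endloop
  endfacet
  facet normal 0.0000 0.0000 -1.0000
    outer loop
      vertex 4.019 14.064 0.000
      vertex 4.019 3.753 0.000
      vertex 0.000 0.000 0.000
    endloop
  endfacet
  facet normal 0.0000 0.0000 -1.0000
    outer loop
      vertex 0.000 14.064 0.000
      vertex 4.019 14.064 0.000
      vertex 0.000 0.000 0.000
    endloop
  endfacet
  facet normal 0.0000 0.0000 1.0000
    outer loop
      vertex 0.000 0.000 11.386
      vertex 14.015 0.000 11.386
      vertex 14.015 3.753 11.386
    endloop
  endfacet
  facet normal 0.0000 0.0000 1.0000
    outer loop
      vertex 0.000 0.000 11.386
      vertex 14.015 3.753 11.386
      vertex 4.019 3.753 11.386
    endloop
  endfacet
  facet normal 0.0000 0.0000 1.0000
    outer loop
      vertex 0.000 0.000 11.386
      vertex 4.019 3.753 11.386
      vertex 4.019 14.064 11.386
    endloop
  endfacet
  facet normal 0.0000 0.0000 1.0000
    outer loop
      vertex 0.000 0.000 11.386
      vertex 4.019 14.064 11.386
      vertex 0.000 14.064 11.386
    endloop
  endfacet
  facet normal 0.0000 -1.0000 0.0000
    outer loop
      vertex 0.000 0.000 0.000
      vertex 14.015 0.000 0.000
      vertex 14.015 0.000 11.386
    endloop
  endfacet
  facet normal 0.0000 -1.0000 0.0000
    outer loop
      vertex 0.000 0.000 0.000
      vertex 14.015 0.000 11.386
      vertex 0.000 0.000 11.386
    endloop
  endfacet
  facet normal 1.0000 0.0000 0.0000
    outer loop
      vertex 14.015 0.000 0.000
      vertex 14.015 3.753 0.000
      vertex 14.015 3.753 11.386
    endloop
  endfacet
  facet normal 1.0000 0.0000 0.0000
    outer loop
      vertex 14.015 0.000 0.000
      vertex 14.015 3.753 11.386
      vertex 14.015 0.000 11.386
    endloop
  endfacet
  facet normal 0.0000 1.0000 0.0000
    outer loop
      vertex 14.015 3.753 0.000
      vertex 4.019 3.753 0.000
      vertex 4.019 3.753 11.386
    endloop
  endfacet
  facet normal 0.0000 1.0000 0.0000
    outer loop
      vertex 14.015 3.753 0.000
      vertex 4.019 3.753 11.386
      vertex 14.015 3.753 11.386
    endloop
  endfacet
  facet normal 1.0000 0.0000 0.0000
    outer loop
      vertex 4.019 3.753 0.000
      vertex 4.019 14.064 0.000
      vertex 4.019 14.064 11.386
    endloop
  endfacet
  facet normal 1.0000 0.0000 0.0000
    outer loop
      vertex 4.019 3.753 0.000
      vertex 4.019 14.064 11.386
      vertex 4.019 3.753 11.386
    endloop
  endfacet
  facet normal 0.0000 1.0000 0.0000
    outer loop
      vertex 4.019 14.064 0.000
      vertex 0.000 14.064 0.000
      vertex 0.000 14.064 11.386
    endloop
  endfacet
  facet normal 0.0000 1.0000 0.0000
    outer loop
      vertex 4.019 14.064 0.000
      vertex 0.000 14.064 11.386
      vertex 4.019 14.064 11.386
    endloop
  endfacet
  facet normal -1.0000 0.0000 0.0000
    outer loop
      vertex 0.000 14.064 0.000
      vertex 0.000 0.000 0.000
      vertex 0.000 0.000 11.386
    endloop
  endfacet
  facet normal -1.0000 0.0000 0.0000
    outer loop
      vertex 0.000 14.064 0.000
      vertex 0.000 0.000 11.386
      vertex 0.000 14.064 11.386
    endloop
  endfacet
endsolid part

The G0 Z moves step by Δz≈2.846 mm. Every layer's G1 loop is the same polygon, so the solid is a straight extrusion of it from z=0 to z≈11.4. Closing with flat bottom and top caps and triangulating gives 20 facets — an L-shaped prism: outer 14 × 14.1 mm, arm thicknesses ≈ 3.75 mm (horizontal) and 4.02 mm (vertical), extruded 11.4 mm in z.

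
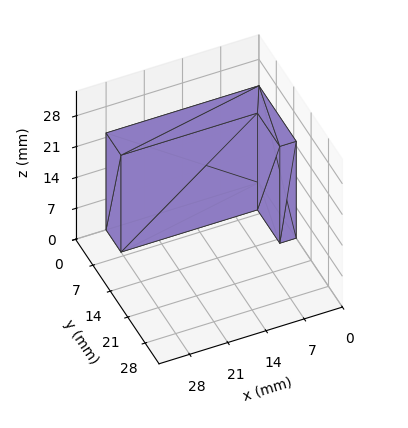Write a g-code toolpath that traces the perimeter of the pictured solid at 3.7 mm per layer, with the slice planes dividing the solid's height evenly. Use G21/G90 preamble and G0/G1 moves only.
Reading the render: the shape is an L-shaped prism: outer 28 × 15 mm, arm thicknesses ≈ 6 mm (horizontal) and 3 mm (vertical), extruded 22 mm in z (dimensions read to the nearest mm from the axis ticks). For the g-code, the solid's height is divided into equal slices at the stated Δz and each level perimeter traced with G1 moves after a G0 lift.

; perimeter-only toolpath
G21 ; units = mm
G90 ; absolute positioning
G28 ; home
; layer 1
G0 Z3.7
G0 X0.0 Y0.0
G1 X28.0 Y0.0
G1 X28.0 Y6.0
G1 X3.0 Y6.0
G1 X3.0 Y15.0
G1 X0.0 Y15.0
G1 X0.0 Y0.0
; layer 2
G0 Z7.3
G0 X0.0 Y0.0
G1 X28.0 Y0.0
G1 X28.0 Y6.0
G1 X3.0 Y6.0
G1 X3.0 Y15.0
G1 X0.0 Y15.0
G1 X0.0 Y0.0
; layer 3
G0 Z11.0
G0 X0.0 Y0.0
G1 X28.0 Y0.0
G1 X28.0 Y6.0
G1 X3.0 Y6.0
G1 X3.0 Y15.0
G1 X0.0 Y15.0
G1 X0.0 Y0.0
; layer 4
G0 Z14.7
G0 X0.0 Y0.0
G1 X28.0 Y0.0
G1 X28.0 Y6.0
G1 X3.0 Y6.0
G1 X3.0 Y15.0
G1 X0.0 Y15.0
G1 X0.0 Y0.0
; layer 5
G0 Z18.3
G0 X0.0 Y0.0
G1 X28.0 Y0.0
G1 X28.0 Y6.0
G1 X3.0 Y6.0
G1 X3.0 Y15.0
G1 X0.0 Y15.0
G1 X0.0 Y0.0
; layer 6
G0 Z22.0
G0 X0.0 Y0.0
G1 X28.0 Y0.0
G1 X28.0 Y6.0
G1 X3.0 Y6.0
G1 X3.0 Y15.0
G1 X0.0 Y15.0
G1 X0.0 Y0.0
M2 ; end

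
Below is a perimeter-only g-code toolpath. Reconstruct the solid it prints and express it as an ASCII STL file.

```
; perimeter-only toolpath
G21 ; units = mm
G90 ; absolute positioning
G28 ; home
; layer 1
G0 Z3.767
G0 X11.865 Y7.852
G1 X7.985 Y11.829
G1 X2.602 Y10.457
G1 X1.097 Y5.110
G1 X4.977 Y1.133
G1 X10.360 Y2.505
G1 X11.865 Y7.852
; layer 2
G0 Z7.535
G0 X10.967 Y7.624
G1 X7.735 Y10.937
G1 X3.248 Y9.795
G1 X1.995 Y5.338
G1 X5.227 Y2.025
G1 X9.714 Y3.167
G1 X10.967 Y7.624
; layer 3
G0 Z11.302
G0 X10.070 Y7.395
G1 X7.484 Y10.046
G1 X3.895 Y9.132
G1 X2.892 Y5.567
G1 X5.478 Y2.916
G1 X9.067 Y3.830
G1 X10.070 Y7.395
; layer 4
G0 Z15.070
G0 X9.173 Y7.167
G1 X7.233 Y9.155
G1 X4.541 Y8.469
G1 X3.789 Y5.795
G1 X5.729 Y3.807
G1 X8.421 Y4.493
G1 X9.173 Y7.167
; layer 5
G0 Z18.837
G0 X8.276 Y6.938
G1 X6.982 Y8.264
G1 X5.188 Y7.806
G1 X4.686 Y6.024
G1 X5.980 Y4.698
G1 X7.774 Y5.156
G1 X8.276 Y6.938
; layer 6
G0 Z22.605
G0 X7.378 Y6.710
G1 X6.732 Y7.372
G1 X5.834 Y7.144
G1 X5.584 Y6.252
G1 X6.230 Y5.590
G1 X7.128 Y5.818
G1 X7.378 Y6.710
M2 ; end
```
solid part
  facet normal 0.0000 0.0000 -1.0000
    outer loop
      vertex 1.955 11.120 0.000
      vertex 8.236 12.720 0.000
      vertex 12.762 8.081 0.000
    endloop
  endfacet
  facet normal 0.0000 0.0000 -1.0000
    outer loop
      vertex 0.200 4.881 0.000
      vertex 1.955 11.120 0.000
      vertex 12.762 8.081 0.000
    endloop
  endfacet
  facet normal 0.0000 0.0000 -1.0000
    outer loop
      vertex 4.726 0.242 0.000
      vertex 0.200 4.881 0.000
      vertex 12.762 8.081 0.000
    endloop
  endfacet
  facet normal 0.0000 0.0000 -1.0000
    outer loop
      vertex 11.007 1.842 0.000
      vertex 4.726 0.242 0.000
      vertex 12.762 8.081 0.000
    endloop
  endfacet
  facet normal 0.7001 0.6830 0.2082
    outer loop
      vertex 12.762 8.081 0.000
      vertex 8.236 12.720 0.000
      vertex 6.481 6.481 26.372
    endloop
  endfacet
  facet normal -0.2414 0.9478 0.2082
    outer loop
      vertex 8.236 12.720 0.000
      vertex 1.955 11.120 0.000
      vertex 6.481 6.481 26.372
    endloop
  endfacet
  facet normal -0.9415 0.2649 0.2082
    outer loop
      vertex 1.955 11.120 0.000
      vertex 0.200 4.881 0.000
      vertex 6.481 6.481 26.372
    endloop
  endfacet
  facet normal -0.7001 -0.6830 0.2082
    outer loop
      vertex 0.200 4.881 0.000
      vertex 4.726 0.242 0.000
      vertex 6.481 6.481 26.372
    endloop
  endfacet
  facet normal 0.2414 -0.9478 0.2082
    outer loop
      vertex 4.726 0.242 0.000
      vertex 11.007 1.842 0.000
      vertex 6.481 6.481 26.372
    endloop
  endfacet
  facet normal 0.9415 -0.2649 0.2082
    outer loop
      vertex 11.007 1.842 0.000
      vertex 12.762 8.081 0.000
      vertex 6.481 6.481 26.372
    endloop
  endfacet
endsolid part

The G0 Z moves step by Δz≈3.767 mm. The G1 loops shrink linearly with z, so the solid tapers from its base footprint up to z≈26.4. Closing with a flat bottom cap and the tapered top and triangulating gives 10 facets — a regular 6-sided pyramid, base circumscribed radius ≈ 6.48 mm, apex at z ≈ 26.4 mm.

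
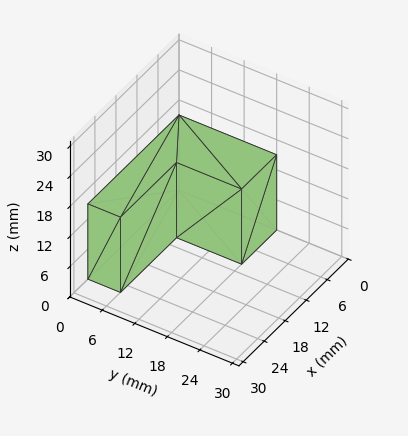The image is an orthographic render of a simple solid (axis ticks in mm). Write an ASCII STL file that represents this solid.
Reading the render: the shape is an L-shaped prism: outer 26 × 18 mm, arm thicknesses ≈ 6 mm (horizontal) and 10 mm (vertical), extruded 15 mm in z (dimensions read to the nearest mm from the axis ticks). For the STL, each face is triangulated and given an outward normal.

solid part
  facet normal 0.0000 0.0000 -1.0000
    outer loop
      vertex 26.000 6.000 0.000
      vertex 26.000 0.000 0.000
      vertex 0.000 0.000 0.000
    endloop
  endfacet
  facet normal 0.0000 0.0000 -1.0000
    outer loop
      vertex 10.000 6.000 0.000
      vertex 26.000 6.000 0.000
      vertex 0.000 0.000 0.000
    endloop
  endfacet
  facet normal 0.0000 0.0000 -1.0000
    outer loop
      vertex 10.000 18.000 0.000
      vertex 10.000 6.000 0.000
      vertex 0.000 0.000 0.000
    endloop
  endfacet
  facet normal 0.0000 0.0000 -1.0000
    outer loop
      vertex 0.000 18.000 0.000
      vertex 10.000 18.000 0.000
      vertex 0.000 0.000 0.000
    endloop
  endfacet
  facet normal 0.0000 0.0000 1.0000
    outer loop
      vertex 0.000 0.000 15.000
      vertex 26.000 0.000 15.000
      vertex 26.000 6.000 15.000
    endloop
  endfacet
  facet normal 0.0000 0.0000 1.0000
    outer loop
      vertex 0.000 0.000 15.000
      vertex 26.000 6.000 15.000
      vertex 10.000 6.000 15.000
    endloop
  endfacet
  facet normal 0.0000 0.0000 1.0000
    outer loop
      vertex 0.000 0.000 15.000
      vertex 10.000 6.000 15.000
      vertex 10.000 18.000 15.000
    endloop
  endfacet
  facet normal 0.0000 0.0000 1.0000
    outer loop
      vertex 0.000 0.000 15.000
      vertex 10.000 18.000 15.000
      vertex 0.000 18.000 15.000
    endloop
  endfacet
  facet normal 0.0000 -1.0000 0.0000
    outer loop
      vertex 0.000 0.000 0.000
      vertex 26.000 0.000 0.000
      vertex 26.000 0.000 15.000
    endloop
  endfacet
  facet normal 0.0000 -1.0000 0.0000
    outer loop
      vertex 0.000 0.000 0.000
      vertex 26.000 0.000 15.000
      vertex 0.000 0.000 15.000
    endloop
  endfacet
  facet normal 1.0000 0.0000 0.0000
    outer loop
      vertex 26.000 0.000 0.000
      vertex 26.000 6.000 0.000
      vertex 26.000 6.000 15.000
    endloop
  endfacet
  facet normal 1.0000 0.0000 0.0000
    outer loop
      vertex 26.000 0.000 0.000
      vertex 26.000 6.000 15.000
      vertex 26.000 0.000 15.000
    endloop
  endfacet
  facet normal 0.0000 1.0000 0.0000
    outer loop
      vertex 26.000 6.000 0.000
      vertex 10.000 6.000 0.000
      vertex 10.000 6.000 15.000
    endloop
  endfacet
  facet normal 0.0000 1.0000 0.0000
    outer loop
      vertex 26.000 6.000 0.000
      vertex 10.000 6.000 15.000
      vertex 26.000 6.000 15.000
    endloop
  endfacet
  facet normal 1.0000 0.0000 0.0000
    outer loop
      vertex 10.000 6.000 0.000
      vertex 10.000 18.000 0.000
      vertex 10.000 18.000 15.000
    endloop
  endfacet
  facet normal 1.0000 0.0000 0.0000
    outer loop
      vertex 10.000 6.000 0.000
      vertex 10.000 18.000 15.000
      vertex 10.000 6.000 15.000
    endloop
  endfacet
  facet normal 0.0000 1.0000 0.0000
    outer loop
      vertex 10.000 18.000 0.000
      vertex 0.000 18.000 0.000
      vertex 0.000 18.000 15.000
    endloop
  endfacet
  facet normal 0.0000 1.0000 0.0000
    outer loop
      vertex 10.000 18.000 0.000
      vertex 0.000 18.000 15.000
      vertex 10.000 18.000 15.000
    endloop
  endfacet
  facet normal -1.0000 0.0000 0.0000
    outer loop
      vertex 0.000 18.000 0.000
      vertex 0.000 0.000 0.000
      vertex 0.000 0.000 15.000
    endloop
  endfacet
  facet normal -1.0000 0.0000 0.0000
    outer loop
      vertex 0.000 18.000 0.000
      vertex 0.000 0.000 15.000
      vertex 0.000 18.000 15.000
    endloop
  endfacet
endsolid part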